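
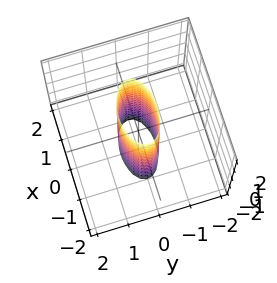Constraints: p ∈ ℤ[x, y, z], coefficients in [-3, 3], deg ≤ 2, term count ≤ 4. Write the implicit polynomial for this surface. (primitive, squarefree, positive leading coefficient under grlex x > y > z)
First, deg p = 2. Constant cross-section along one axis; a quadric.
Next, symmetries: it's symmetric under z → −z, forcing even powers of z; it's symmetric under x → −x, forcing even powers of x; it's symmetric under y → −y, forcing even powers of y.
Next, observable constraints: no z-intercept at any integer in the box; among the integer gridlines, it crosses the x-axis at x ∈ {-1, 1}.
Finally, solving for integer coefficients yields p as stated.

x^2 + 3*y^2 - 1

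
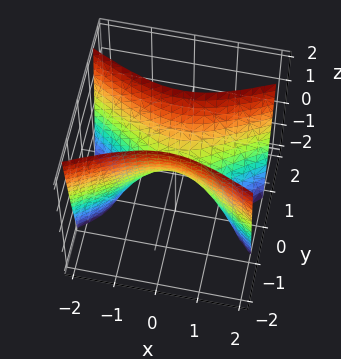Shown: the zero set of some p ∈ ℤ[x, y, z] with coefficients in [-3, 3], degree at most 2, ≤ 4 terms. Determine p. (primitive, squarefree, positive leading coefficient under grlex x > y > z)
(a) Degree: a saddle surface; a quadric, so deg p = 2.
(b) Symmetries: mirror symmetry y ↦ −y ⇒ only even powers of y; the x ↦ −x reflection is a symmetry, so x appears only in even powers.
(c) Observable constraints: it meets the y-axis at y = 0 (among the integer gridlines); it meets the z-axis at z = 0 (among the integer gridlines); it crosses the x-axis at the gridline x = 0.
(d) Fitting integer coefficients to these (and the overall shape) gives p.

x^2 - 3*y^2 + z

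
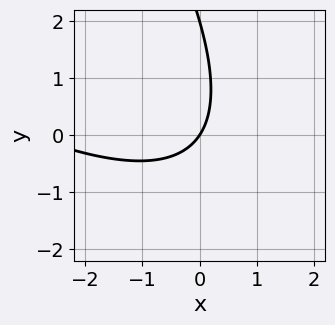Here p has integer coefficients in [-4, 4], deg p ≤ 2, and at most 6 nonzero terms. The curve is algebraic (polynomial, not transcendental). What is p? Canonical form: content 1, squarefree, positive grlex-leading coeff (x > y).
1. Degree: the shape is more complex than any degree-1 curve, so deg p = 2.
2. From the visible intercepts: among the integer gridlines, it crosses the y-axis at y ∈ {0, 2}; it crosses the x-axis at the gridline x = 0.
3. Together with the visible shape, these determine p as stated.

x^2 + 2*x*y + y^2 + 3*x - 2*y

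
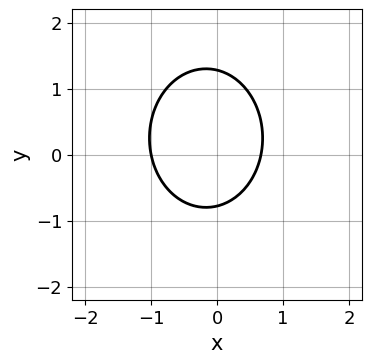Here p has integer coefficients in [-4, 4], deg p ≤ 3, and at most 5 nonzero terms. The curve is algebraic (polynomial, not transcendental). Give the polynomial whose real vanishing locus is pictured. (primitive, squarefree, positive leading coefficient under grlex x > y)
3*x^2 + 2*y^2 + x - y - 2

Degree: no degree-1 curve has this shape, so deg p = 2.
Reading off the gridlines: it meets the x-axis at x = -1 (among the integer gridlines).
Solving for integer coefficients yields p as stated.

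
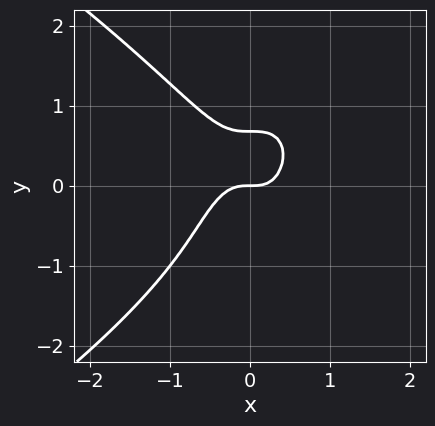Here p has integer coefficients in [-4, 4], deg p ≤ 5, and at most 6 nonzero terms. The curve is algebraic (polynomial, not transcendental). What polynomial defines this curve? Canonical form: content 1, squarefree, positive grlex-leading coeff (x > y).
y^4 + 3*x^3 + y^2 - y

The degree is 4 — a generic line meets the curve in up to 4 points.
Checking where it meets the axes: one x-axis crossing is at x = 0; it meets the y-axis at y = 0 (among the integer gridlines).
Putting this together gives p.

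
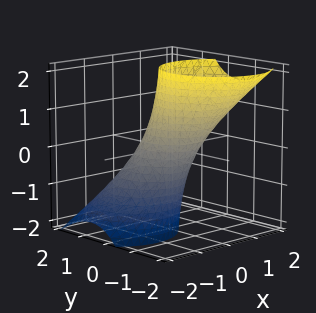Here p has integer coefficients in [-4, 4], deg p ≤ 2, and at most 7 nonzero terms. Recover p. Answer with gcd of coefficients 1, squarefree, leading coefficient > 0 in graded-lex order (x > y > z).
First, deg p = 2. The shape is more complex than any degree-1 surface.
Next, from the visible intercepts: no z-intercept at any integer in the box.
Finally, solving for integer coefficients yields p as stated.

3*x^2 - 3*x*z + 3*y^2 + 2*y*z - 2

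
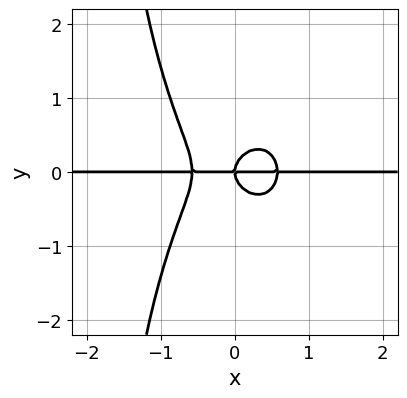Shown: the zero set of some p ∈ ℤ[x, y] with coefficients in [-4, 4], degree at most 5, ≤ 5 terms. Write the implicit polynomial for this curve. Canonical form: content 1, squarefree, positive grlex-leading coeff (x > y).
3*x^3*y + x*y^3 + 2*y^3 - x*y

First, degree: the shape is more complex than any degree-3 curve, so deg p = 4.
Next, observable constraints: every point of the x-axis in the box is on the curve; one y-axis crossing is at y = 0.
Finally, these observations pin down the coefficients.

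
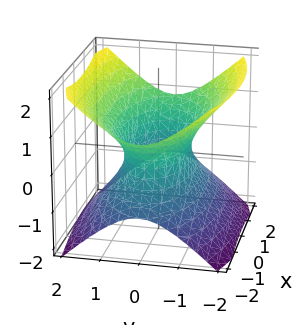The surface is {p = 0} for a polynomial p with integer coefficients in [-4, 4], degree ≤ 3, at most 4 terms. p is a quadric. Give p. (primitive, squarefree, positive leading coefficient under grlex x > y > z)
1. deg p = 2. One connected sheet with a waist; a quadric.
2. Symmetries: mirror symmetry y ↦ −y ⇒ only even powers of y; it's symmetric under z → −z, forcing even powers of z; mirror symmetry x ↦ −x ⇒ only even powers of x.
3. Checking where it meets the axes: the surface avoids every integer z-axis point in the box.
4. Fitting integer coefficients to these (and the overall shape) gives p.

x^2 + 3*y^2 - 3*z^2 - 2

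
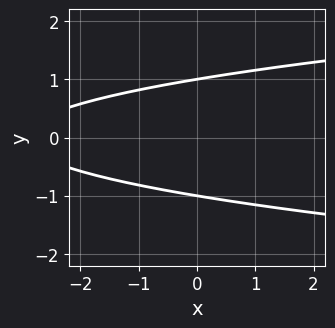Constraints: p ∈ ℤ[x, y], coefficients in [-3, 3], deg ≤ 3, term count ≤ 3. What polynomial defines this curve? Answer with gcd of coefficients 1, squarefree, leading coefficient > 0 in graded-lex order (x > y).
(a) deg p = 2. A generic line meets the curve in up to 2 points.
(b) Symmetries: the y ↦ −y reflection is a symmetry, so y appears only in even powers.
(c) Checking where it meets the axes: among the integer gridlines, it crosses the y-axis at y ∈ {-1, 1}; no x-intercept at any integer in the box.
(d) Solving for integer coefficients yields p as stated.

3*y^2 - x - 3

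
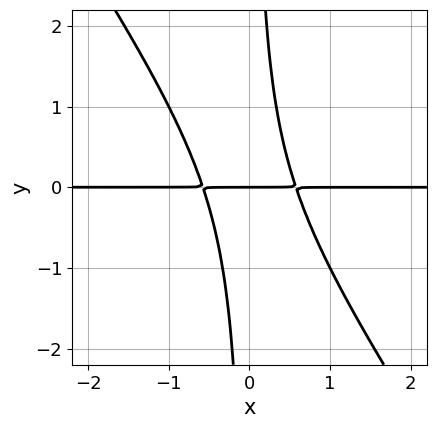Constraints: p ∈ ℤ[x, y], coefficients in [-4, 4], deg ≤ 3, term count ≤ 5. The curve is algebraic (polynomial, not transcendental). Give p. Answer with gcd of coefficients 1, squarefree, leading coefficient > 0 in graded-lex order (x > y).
3*x^2*y + 2*x*y^2 - y

First, the degree is 3 — no degree-2 curve has this shape.
Next, against the integer gridlines: it meets the y-axis at y = 0 (among the integer gridlines); the visible x-axis segment lies entirely on the curve.
Finally, the integer polynomial consistent with all of this is the stated p.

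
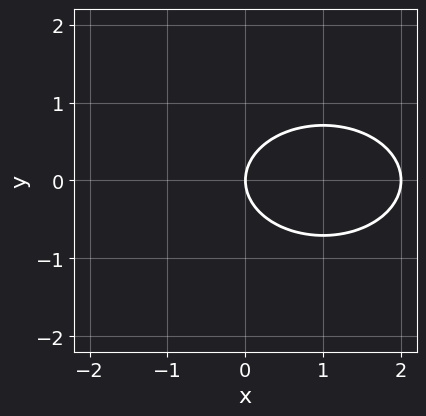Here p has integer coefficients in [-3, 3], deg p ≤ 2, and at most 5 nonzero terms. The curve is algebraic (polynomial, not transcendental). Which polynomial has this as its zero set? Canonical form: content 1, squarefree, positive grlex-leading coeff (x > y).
x^2 + 2*y^2 - 2*x

1. Degree: the shape is more complex than any degree-1 curve, so deg p = 2.
2. Symmetries: it's symmetric under y → −y, forcing even powers of y.
3. From the axis intercepts and sections: it meets the y-axis at y = 0 (among the integer gridlines); the x-axis gridline crossings are at x ∈ {0, 2}.
4. Fitting integer coefficients to these (and the overall shape) gives p.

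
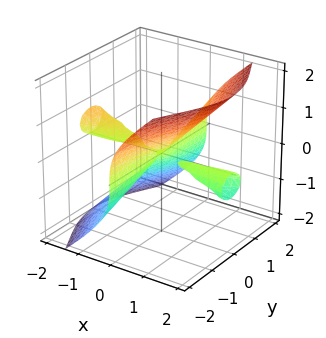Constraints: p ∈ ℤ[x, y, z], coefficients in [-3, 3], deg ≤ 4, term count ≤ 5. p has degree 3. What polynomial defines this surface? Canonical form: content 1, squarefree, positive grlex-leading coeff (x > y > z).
x^2*z + 2*x*y^2 + 2*x*z^2 - 3*z^3

First, the picture has 2 separate pieces. They look like related sheets of one shape, so recover p as a whole.
Then, deg p = 3. No degree-2 surface has this shape.
Next, reading off the gridlines: it meets the z-axis at z = 0 (among the integer gridlines); every point of the x-axis in the box is on the surface; every point of the y-axis in the box is on the surface.
Finally, matching integer coefficients to the picture gives p.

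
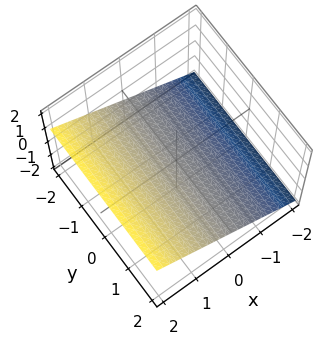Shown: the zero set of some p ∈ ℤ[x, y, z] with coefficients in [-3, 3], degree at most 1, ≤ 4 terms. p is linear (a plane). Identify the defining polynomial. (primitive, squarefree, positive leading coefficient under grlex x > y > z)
(a) The degree is 1 — the surface is flat (a plane).
(b) Checking where it meets the axes: it misses every integer gridline on the y-axis; it meets the x-axis at x = 1 (among the integer gridlines).
(c) The integer polynomial consistent with all of this is the stated p.

2*x - 3*z - 2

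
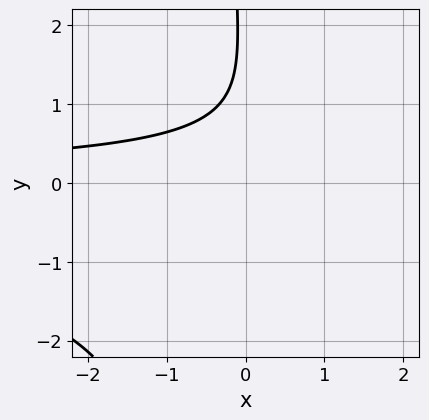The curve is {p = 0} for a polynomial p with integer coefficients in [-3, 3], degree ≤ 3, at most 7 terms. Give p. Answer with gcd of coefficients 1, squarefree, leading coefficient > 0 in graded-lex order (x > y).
First, deg p = 3. A generic line meets the curve in up to 3 points.
Then, checking where it meets the axes: no y-intercept at any integer in the box; no x-intercept at any integer in the box.
Finally, the integer polynomial consistent with all of this is the stated p.

2*x*y^2 + x*y + y^2 - 3*y + 3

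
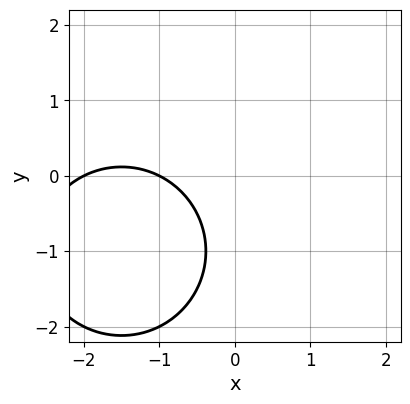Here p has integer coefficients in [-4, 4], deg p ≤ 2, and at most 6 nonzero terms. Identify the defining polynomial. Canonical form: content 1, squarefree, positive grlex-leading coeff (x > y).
x^2 + y^2 + 3*x + 2*y + 2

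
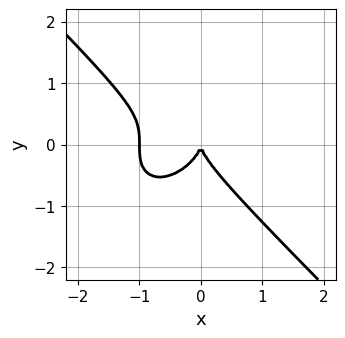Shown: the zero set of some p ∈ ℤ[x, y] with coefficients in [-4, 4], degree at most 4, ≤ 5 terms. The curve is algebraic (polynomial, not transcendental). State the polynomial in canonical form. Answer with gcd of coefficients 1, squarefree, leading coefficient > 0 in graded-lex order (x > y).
x^3 + y^3 + x^2

1. Degree: the shape is more complex than any degree-2 curve, so deg p = 3.
2. Against the integer gridlines: among the integer gridlines, it crosses the x-axis at x ∈ {-1, 0}; it meets the y-axis at y = 0 (among the integer gridlines).
3. These observations pin down the coefficients.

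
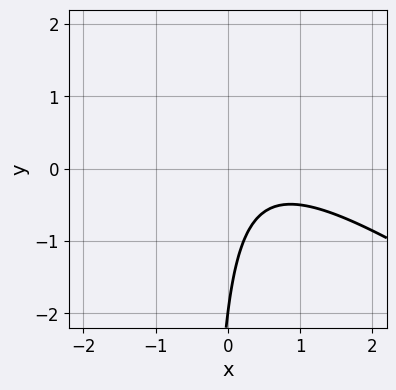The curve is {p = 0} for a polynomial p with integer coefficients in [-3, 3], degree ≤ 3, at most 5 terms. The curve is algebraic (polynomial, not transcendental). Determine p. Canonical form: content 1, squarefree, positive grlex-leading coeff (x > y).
2*x^2 + 3*x*y - 2*x + y + 2

First, deg p = 2. No degree-1 curve has this shape.
Then, against the integer gridlines: one y-axis crossing is at y = -2; it misses every integer gridline on the x-axis.
Finally, the integer polynomial consistent with all of this is the stated p.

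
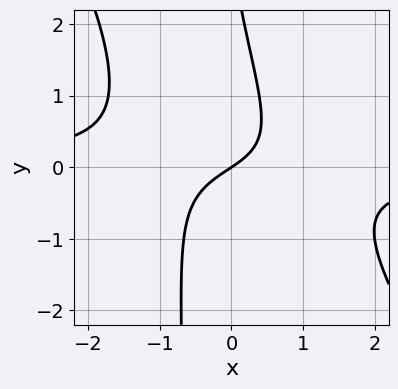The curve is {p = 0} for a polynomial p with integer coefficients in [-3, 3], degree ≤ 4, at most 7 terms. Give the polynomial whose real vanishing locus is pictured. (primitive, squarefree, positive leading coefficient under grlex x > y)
1. The degree is 3 — a generic line meets the curve in up to 3 points.
2. From the visible intercepts: it meets the y-axis at y = 0 (among the integer gridlines); one x-axis crossing is at x = 0.
3. Matching integer coefficients to the picture gives p.

3*x^2*y + 2*x*y^2 + y^2 + 2*x - 3*y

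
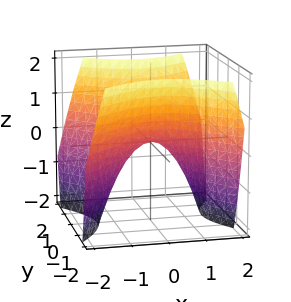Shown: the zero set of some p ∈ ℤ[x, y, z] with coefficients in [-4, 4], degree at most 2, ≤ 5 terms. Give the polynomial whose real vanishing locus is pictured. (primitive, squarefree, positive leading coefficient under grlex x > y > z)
x^2 - y^2 + z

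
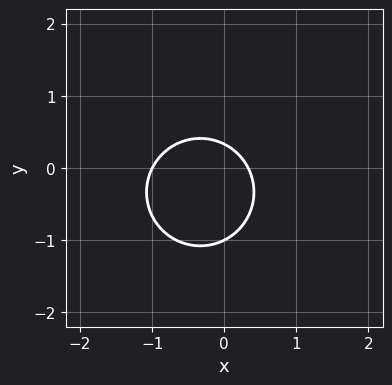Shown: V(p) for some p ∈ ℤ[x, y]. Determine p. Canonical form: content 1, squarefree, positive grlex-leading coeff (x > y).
3*x^2 + 3*y^2 + 2*x + 2*y - 1

(a) deg p = 2.
(b) Against the integer gridlines: it meets the x-axis at x = -1 (among the integer gridlines); it crosses the y-axis at the gridline y = -1.
(c) Solving for integer coefficients yields p as stated.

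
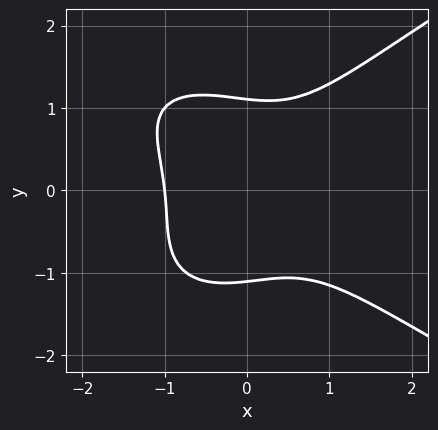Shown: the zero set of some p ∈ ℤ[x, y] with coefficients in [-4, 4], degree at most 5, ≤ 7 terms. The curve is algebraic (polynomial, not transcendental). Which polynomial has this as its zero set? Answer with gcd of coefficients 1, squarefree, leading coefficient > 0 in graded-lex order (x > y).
2*y^4 - 3*x^3 - x^2*y + x*y^2 - 3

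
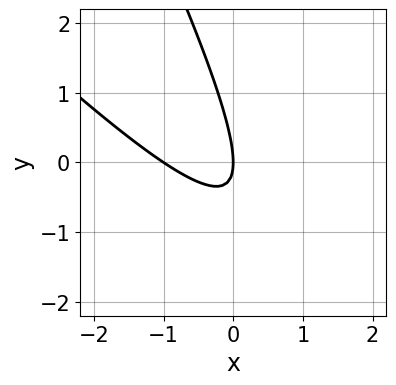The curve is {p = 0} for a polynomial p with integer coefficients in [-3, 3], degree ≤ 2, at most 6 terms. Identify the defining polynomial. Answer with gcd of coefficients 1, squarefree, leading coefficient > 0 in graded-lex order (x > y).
2*x^2 + 3*x*y + y^2 + 2*x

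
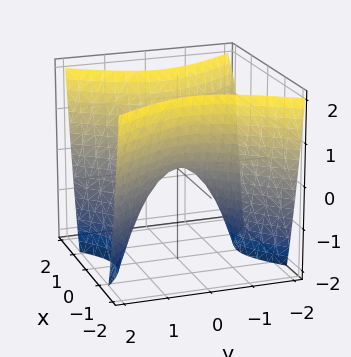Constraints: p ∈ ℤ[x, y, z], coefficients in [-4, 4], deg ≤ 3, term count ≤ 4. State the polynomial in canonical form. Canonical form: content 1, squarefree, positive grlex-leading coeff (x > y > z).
1. deg p = 2.
2. Symmetries: mirror symmetry y ↦ −y ⇒ only even powers of y; mirror symmetry x ↦ −x ⇒ only even powers of x.
3. Observable constraints: it meets the z-axis at z = 0 (among the integer gridlines); it meets the y-axis at y = 0 (among the integer gridlines); it meets the x-axis at x = 0 (among the integer gridlines).
4. The integer polynomial consistent with all of this is the stated p.

3*x^2 - 2*y^2 - 2*z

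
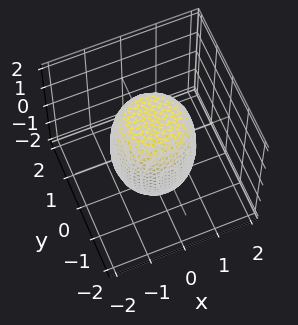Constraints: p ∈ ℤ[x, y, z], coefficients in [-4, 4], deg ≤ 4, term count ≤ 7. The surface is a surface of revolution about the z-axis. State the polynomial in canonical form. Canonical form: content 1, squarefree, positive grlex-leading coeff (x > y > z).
2*x^4 + 4*x^2*y^2 + 2*y^4 - x^2 - y^2 + z^2 - 2

(a) Degree: no degree-3 surface has this shape, so deg p = 4.
(b) Symmetries: rotational symmetry about the z-axis ⇒ p depends on x, y only through x² + y².
(c) From the axis intercepts and sections: a circular section at z = 0 has radius between 1 and 2.
(d) Fitting integer coefficients to these (and the overall shape) gives p.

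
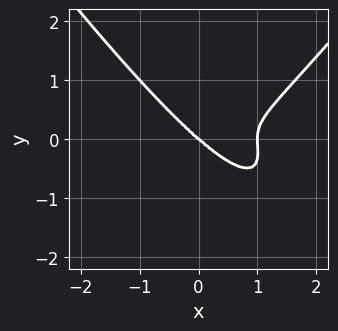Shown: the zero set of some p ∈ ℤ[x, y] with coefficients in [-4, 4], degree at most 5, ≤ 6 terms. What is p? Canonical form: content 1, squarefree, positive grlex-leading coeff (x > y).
First, deg p = 4. The shape is more complex than any degree-3 curve.
Then, reading off the gridlines: the x-axis gridline crossings are at x ∈ {0, 1}; one y-axis crossing is at y = 0.
Finally, matching integer coefficients to the picture gives p.

2*x^4 - x^2*y^2 - 2*x^3 - 3*y^3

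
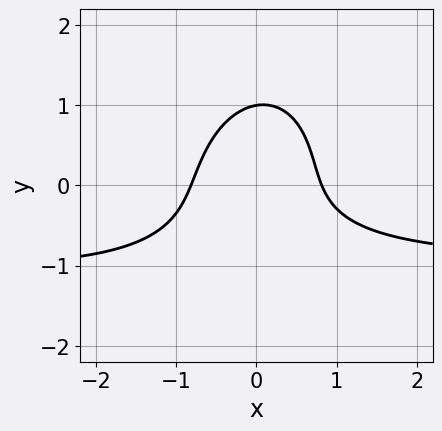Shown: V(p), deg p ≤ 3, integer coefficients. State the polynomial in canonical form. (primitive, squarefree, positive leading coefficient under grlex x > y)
First, deg p = 3.
Next, from the visible intercepts: it crosses the y-axis at the gridline y = 1.
Finally, putting this together gives p.

3*x^2*y - x*y^2 + 2*y^3 + 3*x^2 - 2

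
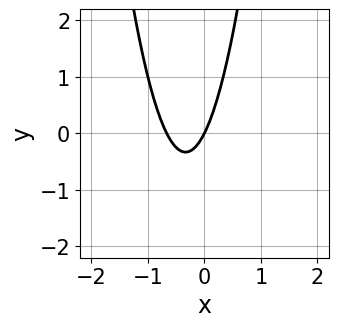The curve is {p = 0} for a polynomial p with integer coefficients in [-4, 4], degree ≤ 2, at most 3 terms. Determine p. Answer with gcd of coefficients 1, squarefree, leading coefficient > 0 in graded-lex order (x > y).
3*x^2 + 2*x - y

1. Degree: no degree-1 curve has this shape, so deg p = 2.
2. Against the integer gridlines: it crosses the y-axis at the gridline y = 0; one x-axis crossing is at x = 0.
3. The integer polynomial consistent with all of this is the stated p.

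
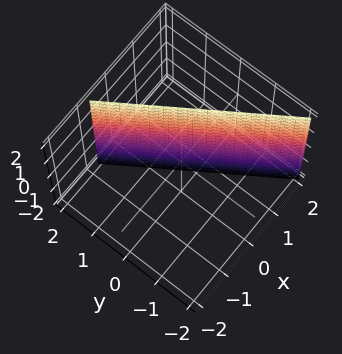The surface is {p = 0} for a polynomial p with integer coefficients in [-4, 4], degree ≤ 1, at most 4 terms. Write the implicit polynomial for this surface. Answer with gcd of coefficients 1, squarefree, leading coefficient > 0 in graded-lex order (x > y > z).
First, the degree is 1 — every cross-section is a straight line — this is a plane.
Next, from the axis intercepts and sections: one y-axis crossing is at y = 1; it misses every integer gridline on the z-axis.
Finally, assembling these constraints gives the stated polynomial.

3*x + 2*y - 2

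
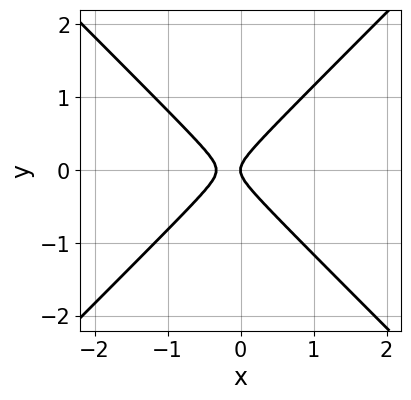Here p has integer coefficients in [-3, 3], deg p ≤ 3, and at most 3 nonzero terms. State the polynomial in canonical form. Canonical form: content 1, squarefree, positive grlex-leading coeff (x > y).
The degree is 2 — no degree-1 curve has this shape.
Symmetries: the y ↦ −y reflection is a symmetry, so y appears only in even powers.
From the visible intercepts: it crosses the y-axis at the gridline y = 0; it meets the x-axis at x = 0 (among the integer gridlines).
Together with the visible shape, these determine p as stated.

3*x^2 - 3*y^2 + x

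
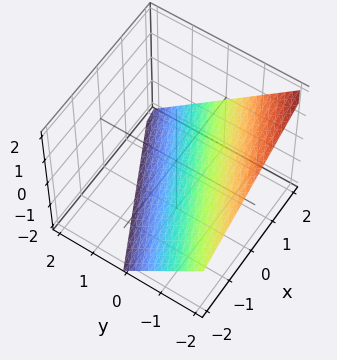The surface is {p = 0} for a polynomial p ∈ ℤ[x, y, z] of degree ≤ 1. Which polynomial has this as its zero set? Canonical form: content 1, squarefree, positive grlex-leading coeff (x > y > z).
(a) The degree is 1 — every cross-section is a straight line — this is a plane.
(b) Reading off the gridlines: one x-axis crossing is at x = 2; one y-axis crossing is at y = -1; it meets the z-axis at z = -1 (among the integer gridlines).
(c) Matching integer coefficients to the picture gives p.

x - 2*y - 2*z - 2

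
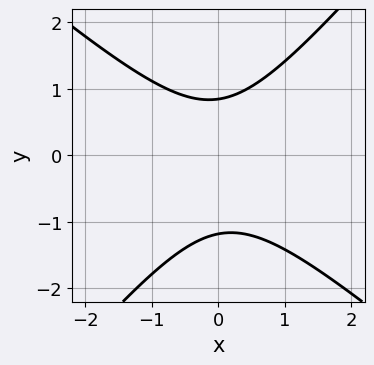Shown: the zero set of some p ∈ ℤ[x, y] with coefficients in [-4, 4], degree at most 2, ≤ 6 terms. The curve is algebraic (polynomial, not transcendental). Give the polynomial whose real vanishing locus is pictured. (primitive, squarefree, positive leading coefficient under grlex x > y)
3*x^2 + x*y - 3*y^2 - y + 3

First, deg p = 2. No degree-1 curve has this shape.
Then, from the visible intercepts: no x-intercept at any integer in the box.
Finally, the integer polynomial consistent with all of this is the stated p.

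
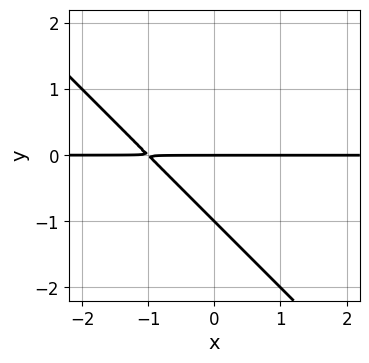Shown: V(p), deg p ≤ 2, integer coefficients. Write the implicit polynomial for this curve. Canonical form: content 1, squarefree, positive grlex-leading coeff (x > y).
x*y + y^2 + y

(a) The degree is 2 — the shape is more complex than any degree-1 curve.
(b) From the axis intercepts and sections: the y-axis gridline crossings are at y ∈ {-1, 0}; the visible x-axis segment lies entirely on the curve.
(c) Putting this together gives p.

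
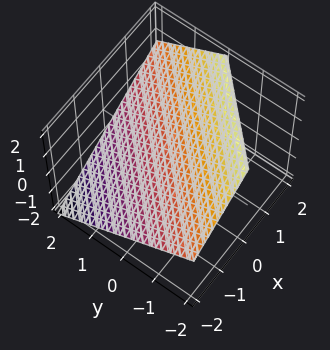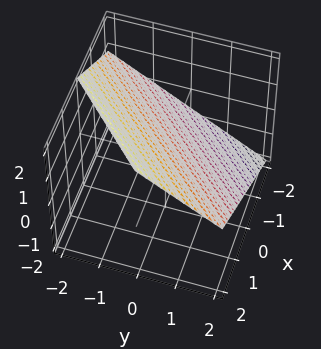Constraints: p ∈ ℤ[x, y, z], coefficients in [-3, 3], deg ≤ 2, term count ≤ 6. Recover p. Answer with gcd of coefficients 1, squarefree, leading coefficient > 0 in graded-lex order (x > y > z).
First, the degree is 1 — the surface is flat (a plane).
Next, checking where it meets the axes: it meets the y-axis at y = 1 (among the integer gridlines); it crosses the x-axis at the gridline x = -1.
Finally, the integer polynomial consistent with all of this is the stated p.

2*x - 2*y - 3*z + 2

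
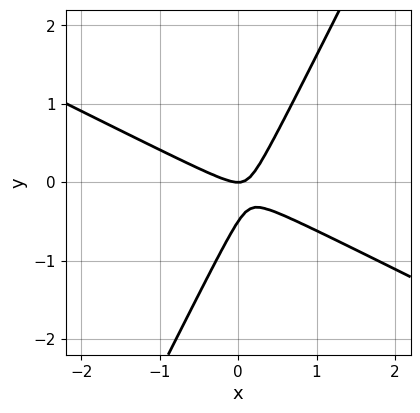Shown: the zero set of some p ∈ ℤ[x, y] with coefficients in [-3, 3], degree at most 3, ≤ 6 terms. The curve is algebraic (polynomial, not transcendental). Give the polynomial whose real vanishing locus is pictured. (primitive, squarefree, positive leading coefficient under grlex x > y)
2*x^2 + 3*x*y - 2*y^2 - y

The degree is 2 — the shape is more complex than any degree-1 curve.
From the axis intercepts and sections: it meets the x-axis at x = 0 (among the integer gridlines); one y-axis crossing is at y = 0.
Together with the visible shape, these determine p as stated.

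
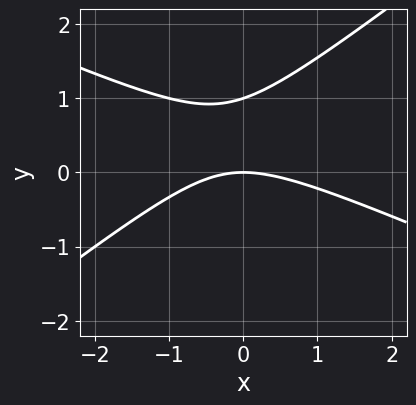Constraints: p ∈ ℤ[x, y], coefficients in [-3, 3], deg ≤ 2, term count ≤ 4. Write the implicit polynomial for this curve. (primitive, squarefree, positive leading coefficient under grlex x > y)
(a) deg p = 2.
(b) Against the integer gridlines: the y-axis gridline crossings are at y ∈ {0, 1}; one x-axis crossing is at x = 0.
(c) Solving for integer coefficients yields p as stated.

x^2 + x*y - 3*y^2 + 3*y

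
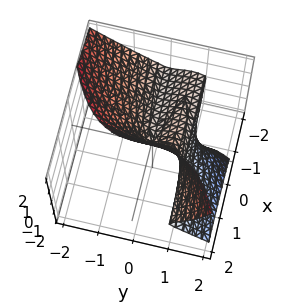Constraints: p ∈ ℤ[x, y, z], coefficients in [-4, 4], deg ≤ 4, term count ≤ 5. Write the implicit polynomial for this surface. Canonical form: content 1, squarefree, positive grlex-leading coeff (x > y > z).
3*x*z^2 - 2*y^3 - y^2*z - z^3 + 2*y^2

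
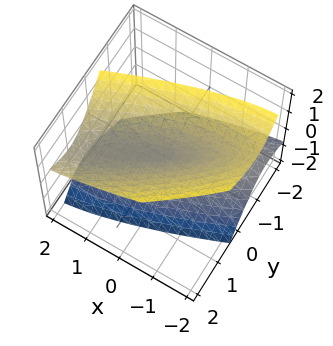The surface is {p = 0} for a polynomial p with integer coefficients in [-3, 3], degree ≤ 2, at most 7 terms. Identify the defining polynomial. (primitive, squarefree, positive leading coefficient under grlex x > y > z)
x^2 - 3*x*y + 3*y^2 - 2*y*z - 2*z^2

deg p = 2.
From the axis intercepts and sections: it crosses the x-axis at the gridline x = 0; it meets the z-axis at z = 0 (among the integer gridlines).
Together with the visible shape, these determine p as stated.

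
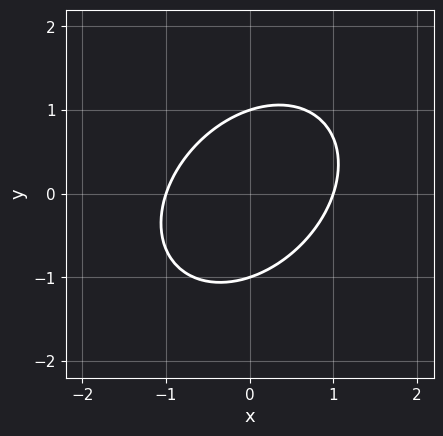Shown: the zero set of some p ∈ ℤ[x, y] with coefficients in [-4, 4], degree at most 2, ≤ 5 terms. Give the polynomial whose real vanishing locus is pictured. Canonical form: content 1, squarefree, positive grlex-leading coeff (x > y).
(a) Degree: no degree-1 curve has this shape, so deg p = 2.
(b) From the axis intercepts and sections: the x-axis gridline crossings are at x ∈ {-1, 1}; among the integer gridlines, it crosses the y-axis at y ∈ {-1, 1}.
(c) Putting this together gives p.

3*x^2 - 2*x*y + 3*y^2 - 3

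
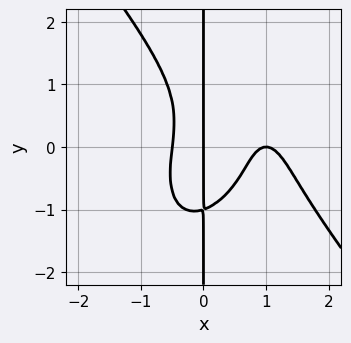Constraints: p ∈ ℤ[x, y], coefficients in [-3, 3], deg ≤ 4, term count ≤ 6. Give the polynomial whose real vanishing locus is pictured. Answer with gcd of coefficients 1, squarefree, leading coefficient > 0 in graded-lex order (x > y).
First, the degree is 4 — the shape is more complex than any degree-3 curve.
Then, against the integer gridlines: the x-axis gridline crossings are at x ∈ {0, 1}; every point of the y-axis in the box is on the curve.
Finally, solving for integer coefficients yields p as stated.

2*x^4 + x*y^3 - 3*x^3 + x^2*y + x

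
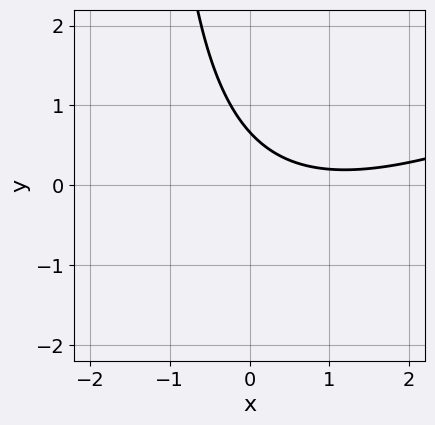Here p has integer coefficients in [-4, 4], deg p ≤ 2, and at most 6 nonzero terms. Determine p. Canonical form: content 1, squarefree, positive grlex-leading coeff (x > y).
x^2 - 2*x*y - 2*x - 3*y + 2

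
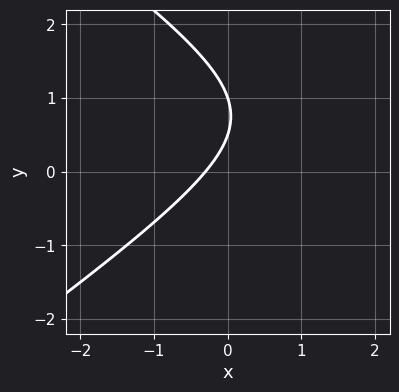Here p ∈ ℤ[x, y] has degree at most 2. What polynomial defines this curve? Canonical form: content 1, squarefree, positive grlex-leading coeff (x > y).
The degree is 2 — the shape is more complex than any degree-1 curve.
Observable constraints: it meets the y-axis at y = 1 (among the integer gridlines).
Together with the visible shape, these determine p as stated.

x^2 - 2*y^2 - 3*x + 3*y - 1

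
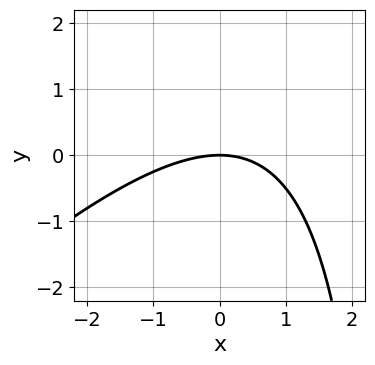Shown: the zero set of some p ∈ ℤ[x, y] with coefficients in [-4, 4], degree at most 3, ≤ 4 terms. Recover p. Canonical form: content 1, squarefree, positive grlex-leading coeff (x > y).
x^2 - x*y + 3*y

First, the degree is 2 — no degree-1 curve has this shape.
Next, from the axis intercepts and sections: it crosses the y-axis at the gridline y = 0; one x-axis crossing is at x = 0.
Finally, fitting integer coefficients to these (and the overall shape) gives p.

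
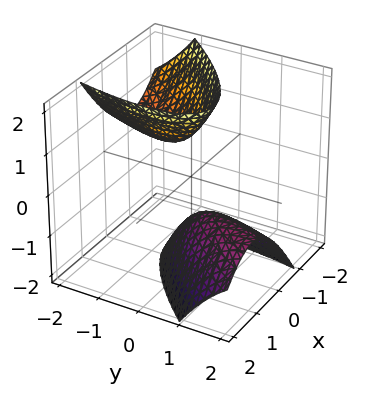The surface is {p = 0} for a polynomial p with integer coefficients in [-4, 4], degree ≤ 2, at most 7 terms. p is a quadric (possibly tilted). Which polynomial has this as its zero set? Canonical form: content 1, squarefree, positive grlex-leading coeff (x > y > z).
3*x^2 - 3*x*y + y^2 + 2*y*z - z^2 + 1

First, the picture has 2 separate pieces. Treating them together as one polynomial.
Then, degree: the shape is more complex than any degree-1 surface, so deg p = 2.
Next, reading off the gridlines: the z-axis gridline crossings are at z ∈ {-1, 1}; it misses every integer gridline on the y-axis.
Finally, these observations pin down the coefficients.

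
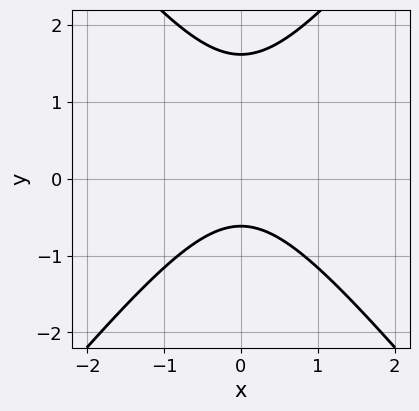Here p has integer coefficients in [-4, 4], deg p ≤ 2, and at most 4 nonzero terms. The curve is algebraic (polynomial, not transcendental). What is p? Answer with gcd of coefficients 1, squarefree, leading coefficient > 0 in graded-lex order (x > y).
3*x^2 - 2*y^2 + 2*y + 2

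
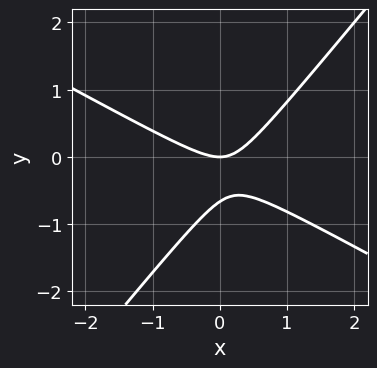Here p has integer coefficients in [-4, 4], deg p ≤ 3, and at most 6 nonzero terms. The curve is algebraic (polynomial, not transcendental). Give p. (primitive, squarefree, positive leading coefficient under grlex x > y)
2*x^2 + 2*x*y - 3*y^2 - 2*y

(a) Degree: the shape is more complex than any degree-1 curve, so deg p = 2.
(b) Against the integer gridlines: one y-axis crossing is at y = 0; it meets the x-axis at x = 0 (among the integer gridlines).
(c) These observations pin down the coefficients.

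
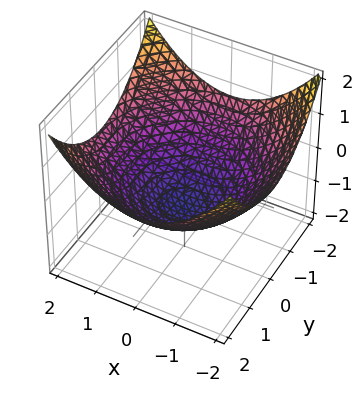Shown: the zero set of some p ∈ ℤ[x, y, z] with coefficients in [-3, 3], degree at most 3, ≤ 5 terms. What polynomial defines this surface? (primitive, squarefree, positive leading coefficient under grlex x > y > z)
(a) The degree is 2 — a generic line meets the surface in up to 2 points.
(b) Symmetries: every cross-section ⟂ z is a circle, so x, y appear only via x² + y².
(c) Checking where it meets the axes: it meets the z-axis at z = -1 (among the integer gridlines); a circular section at z = 0 has radius between 1 and 2.
(d) Together with the visible shape, these determine p as stated.

x^2 + y^2 - 3*z - 3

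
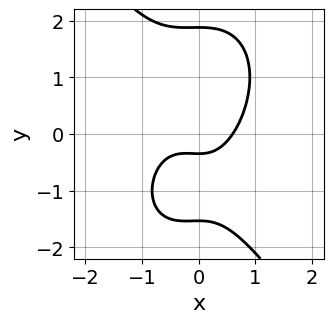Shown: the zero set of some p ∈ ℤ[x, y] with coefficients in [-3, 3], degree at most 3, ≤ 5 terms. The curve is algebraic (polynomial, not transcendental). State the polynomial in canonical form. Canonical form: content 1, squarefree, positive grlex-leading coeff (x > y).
The degree is 3 — the shape is more complex than any degree-2 curve.
Solving for integer coefficients yields p as stated.

3*x^3 + y^3 + x^2 - 3*y - 1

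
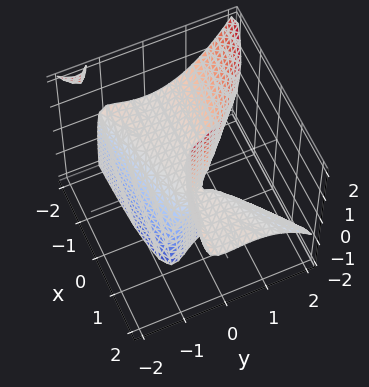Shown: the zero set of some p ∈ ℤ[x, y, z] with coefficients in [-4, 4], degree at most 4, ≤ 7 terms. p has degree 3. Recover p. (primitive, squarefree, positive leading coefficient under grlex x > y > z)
x*y^2 - 2*x*y*z - 2*y^3 - 2*x*z + z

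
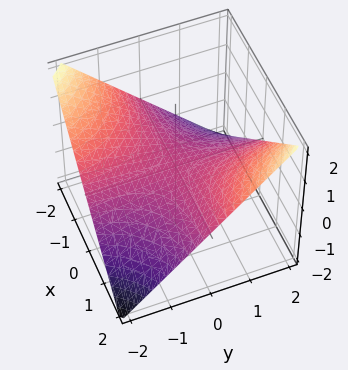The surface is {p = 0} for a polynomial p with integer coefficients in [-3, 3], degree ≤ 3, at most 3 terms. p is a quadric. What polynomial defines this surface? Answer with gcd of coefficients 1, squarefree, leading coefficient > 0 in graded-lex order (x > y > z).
x*y - 2*z

(a) The degree is 2 — a hyperbolic paraboloid; a quadric.
(b) From the visible intercepts: the visible y-axis segment lies entirely on the surface; one z-axis crossing is at z = 0; the visible x-axis segment lies entirely on the surface.
(c) Fitting integer coefficients to these (and the overall shape) gives p.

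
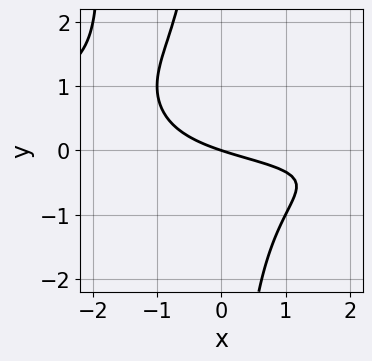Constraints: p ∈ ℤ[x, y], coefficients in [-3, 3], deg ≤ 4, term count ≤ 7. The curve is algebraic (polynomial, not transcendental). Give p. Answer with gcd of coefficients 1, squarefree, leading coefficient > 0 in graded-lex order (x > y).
1. Degree: the shape is more complex than any degree-3 curve, so deg p = 4.
2. Observable constraints: one y-axis crossing is at y = 0; one x-axis crossing is at x = 0.
3. Putting this together gives p.

x^2*y^2 + 2*x*y^2 + x*y + x + 3*y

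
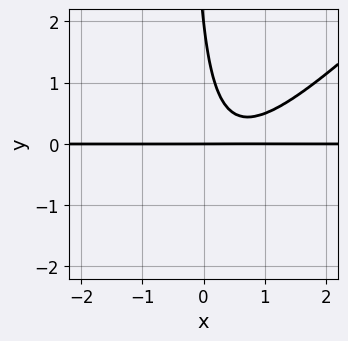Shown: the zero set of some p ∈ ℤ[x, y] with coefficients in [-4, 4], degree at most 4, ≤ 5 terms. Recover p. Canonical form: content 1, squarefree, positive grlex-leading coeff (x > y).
3*x^2*y - 3*x*y^2 - 3*x*y - y^2 + 2*y

Degree: no degree-2 curve has this shape, so deg p = 3.
Observable constraints: every point of the x-axis in the box is on the curve; among the integer gridlines, it crosses the y-axis at y ∈ {0, 2}.
Together with the visible shape, these determine p as stated.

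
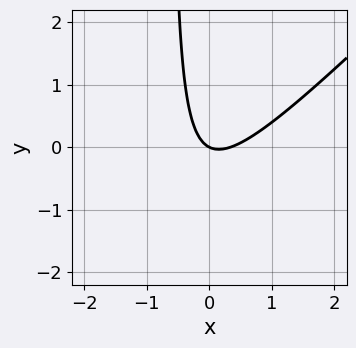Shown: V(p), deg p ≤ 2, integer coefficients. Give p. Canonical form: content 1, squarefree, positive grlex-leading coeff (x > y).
The degree is 2 — a generic line meets the curve in up to 2 points.
Against the integer gridlines: it meets the x-axis at x = 0 (among the integer gridlines); one y-axis crossing is at y = 0.
Fitting integer coefficients to these (and the overall shape) gives p.

3*x^2 - 3*x*y - x - 2*y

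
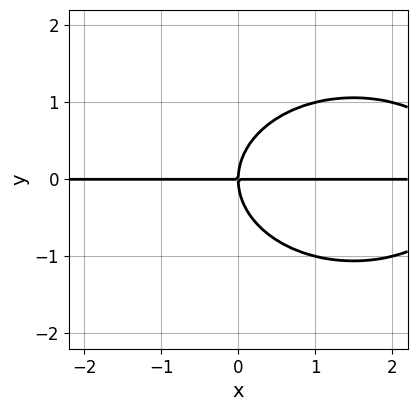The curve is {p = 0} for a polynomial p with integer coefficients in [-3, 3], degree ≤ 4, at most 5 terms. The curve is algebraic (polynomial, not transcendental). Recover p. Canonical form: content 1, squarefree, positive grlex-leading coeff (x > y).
x^2*y + 2*y^3 - 3*x*y

The degree is 3 — a generic line meets the curve in up to 3 points.
From the axis intercepts and sections: it crosses the y-axis at the gridline y = 0; the visible x-axis segment lies entirely on the curve.
These observations pin down the coefficients.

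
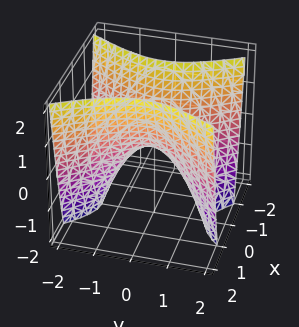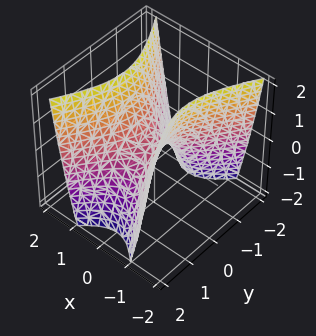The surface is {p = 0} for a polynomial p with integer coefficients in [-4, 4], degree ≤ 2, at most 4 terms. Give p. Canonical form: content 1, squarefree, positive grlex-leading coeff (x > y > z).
2*x^2 - y^2 - z

1. The degree is 2 — a hyperbolic paraboloid; a quadric.
2. Symmetries: the y ↦ −y reflection is a symmetry, so y appears only in even powers; it's symmetric under x → −x, forcing even powers of x.
3. From the visible intercepts: it crosses the y-axis at the gridline y = 0; one z-axis crossing is at z = 0; it meets the x-axis at x = 0 (among the integer gridlines).
4. These observations pin down the coefficients.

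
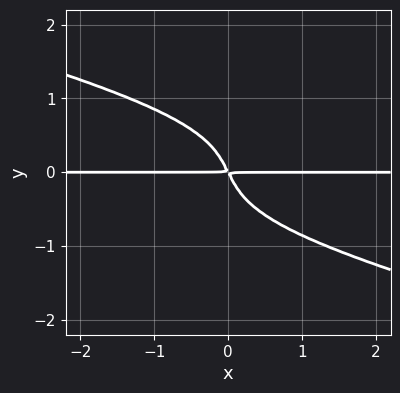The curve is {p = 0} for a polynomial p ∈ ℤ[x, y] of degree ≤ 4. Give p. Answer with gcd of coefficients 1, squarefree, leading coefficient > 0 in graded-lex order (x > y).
The degree is 4 — a generic line meets the curve in up to 4 points.
Reading off the gridlines: every point of the x-axis in the box is on the curve.
Fitting integer coefficients to these (and the overall shape) gives p.

x*y^3 + 3*y^4 + 2*x*y + y^2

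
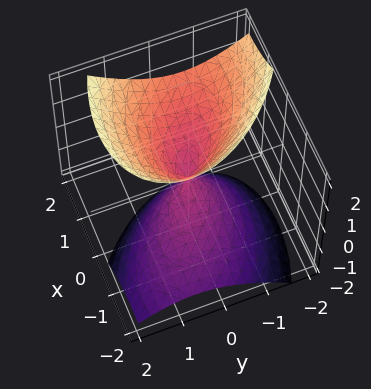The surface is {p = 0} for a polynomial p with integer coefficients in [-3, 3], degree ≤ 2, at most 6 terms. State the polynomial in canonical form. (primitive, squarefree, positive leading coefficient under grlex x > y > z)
The picture has 2 separate pieces. Treating them together as one polynomial.
deg p = 2. A generic line meets the surface in up to 2 points.
Checking where it meets the axes: one y-axis crossing is at y = 0; it meets the x-axis at x = 0 (among the integer gridlines); one z-axis crossing is at z = 0.
Solving for integer coefficients yields p as stated.

2*x^2 + 2*x*y - 3*x*z + 3*y^2 - 2*z^2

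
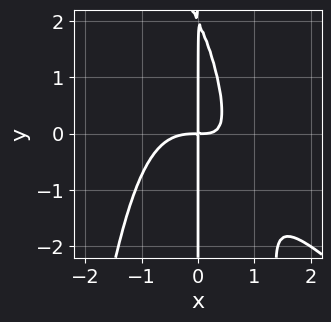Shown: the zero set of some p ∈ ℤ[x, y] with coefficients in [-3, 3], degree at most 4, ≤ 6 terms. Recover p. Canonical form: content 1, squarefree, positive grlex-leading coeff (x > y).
2*x^4 + 2*x^3*y + 2*x^2*y + x*y^2 - 2*x*y

deg p = 4. The shape is more complex than any degree-3 curve.
Checking where it meets the axes: every point of the y-axis in the box is on the curve.
These observations pin down the coefficients.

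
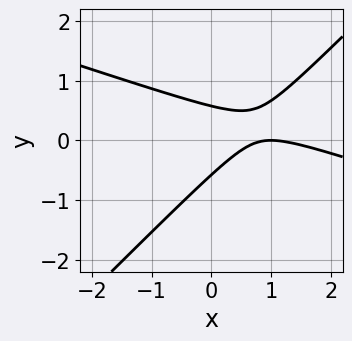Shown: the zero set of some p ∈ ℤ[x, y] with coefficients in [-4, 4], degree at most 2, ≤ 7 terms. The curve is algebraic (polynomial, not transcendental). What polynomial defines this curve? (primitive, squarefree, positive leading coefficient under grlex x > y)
x^2 + 2*x*y - 3*y^2 - 2*x + 1

(a) Degree: the shape is more complex than any degree-1 curve, so deg p = 2.
(b) From the visible intercepts: one x-axis crossing is at x = 1.
(c) Assembling these constraints gives the stated polynomial.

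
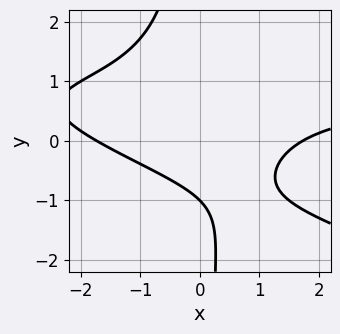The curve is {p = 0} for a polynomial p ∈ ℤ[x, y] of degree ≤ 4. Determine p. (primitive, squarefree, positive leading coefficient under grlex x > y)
x^2*y + 3*x*y^2 - x^2 + 3*y + 3

Degree: a generic line meets the curve in up to 3 points, so deg p = 3.
From the visible intercepts: it meets the y-axis at y = -1 (among the integer gridlines).
Together with the visible shape, these determine p as stated.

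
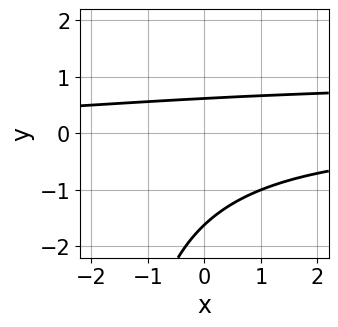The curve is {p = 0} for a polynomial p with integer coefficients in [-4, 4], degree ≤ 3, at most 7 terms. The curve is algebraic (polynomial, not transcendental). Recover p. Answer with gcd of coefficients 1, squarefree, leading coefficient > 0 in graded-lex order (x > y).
1. The degree is 3 — a generic line meets the curve in up to 3 points.
2. Reading off the gridlines: it misses every integer gridline on the x-axis.
3. Matching integer coefficients to the picture gives p.

x*y^2 - x*y + 2*y^2 + 2*y - 2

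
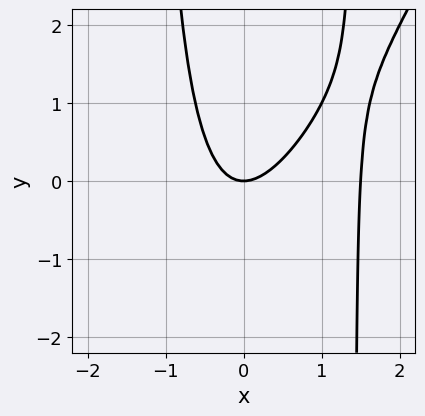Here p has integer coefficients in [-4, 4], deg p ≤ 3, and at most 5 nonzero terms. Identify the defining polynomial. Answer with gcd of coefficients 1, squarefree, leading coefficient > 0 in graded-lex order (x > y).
1. deg p = 3. A generic line meets the curve in up to 3 points.
2. Observable constraints: one x-axis crossing is at x = 0; one y-axis crossing is at y = 0.
3. Matching integer coefficients to the picture gives p.

2*x^3 - x^2*y - 3*x^2 + 2*y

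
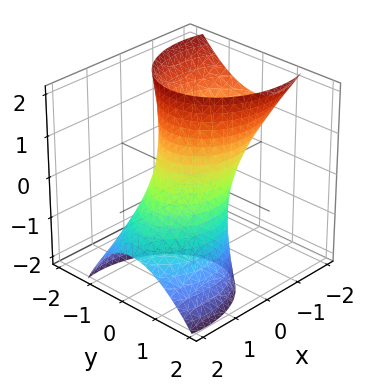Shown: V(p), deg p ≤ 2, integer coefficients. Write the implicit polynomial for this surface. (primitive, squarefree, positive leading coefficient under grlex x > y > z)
The degree is 2 — no degree-1 surface has this shape.
Reading off the gridlines: the surface avoids every integer z-axis point in the box; among the integer gridlines, it crosses the x-axis at x ∈ {-1, 1}.
These observations pin down the coefficients.

2*x^2 + 3*x*z + 3*y^2 + y*z - 2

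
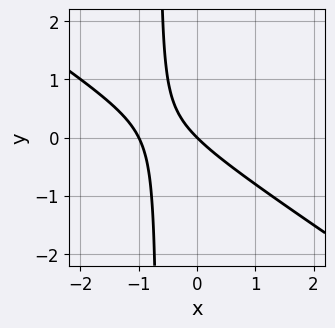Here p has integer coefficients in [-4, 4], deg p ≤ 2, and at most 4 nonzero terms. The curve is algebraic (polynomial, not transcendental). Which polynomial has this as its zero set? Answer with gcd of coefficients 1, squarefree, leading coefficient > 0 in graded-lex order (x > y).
2*x^2 + 3*x*y + 2*x + 2*y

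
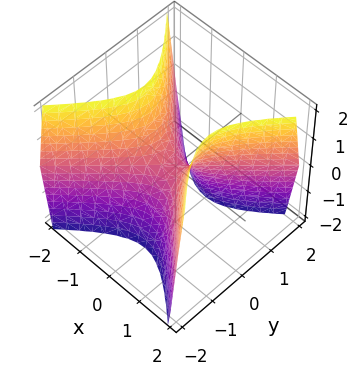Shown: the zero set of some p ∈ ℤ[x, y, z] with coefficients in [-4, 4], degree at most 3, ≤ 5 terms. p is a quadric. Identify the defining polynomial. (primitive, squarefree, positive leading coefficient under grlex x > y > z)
2*x^2 - 2*y^2 - z

First, deg p = 2. A hyperbolic paraboloid; a quadric.
Next, symmetries: mirror symmetry x ↦ −x ⇒ only even powers of x; it's symmetric under y → −y, forcing even powers of y.
Then, from the axis intercepts and sections: it meets the y-axis at y = 0 (among the integer gridlines); it crosses the x-axis at the gridline x = 0.
Finally, the integer polynomial consistent with all of this is the stated p.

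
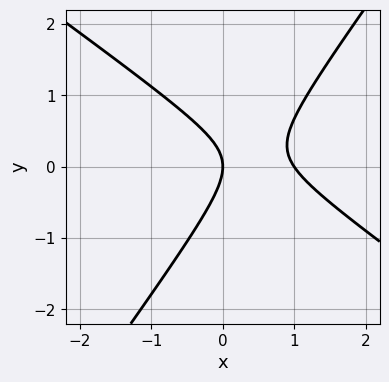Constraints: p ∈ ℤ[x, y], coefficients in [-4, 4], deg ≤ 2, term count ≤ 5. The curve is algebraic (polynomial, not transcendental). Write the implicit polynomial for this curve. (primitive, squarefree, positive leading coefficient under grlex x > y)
3*x^2 + 2*x*y - 3*y^2 - 3*x

Degree: the shape is more complex than any degree-1 curve, so deg p = 2.
From the axis intercepts and sections: it crosses the y-axis at the gridline y = 0; the x-axis gridline crossings are at x ∈ {0, 1}.
Matching integer coefficients to the picture gives p.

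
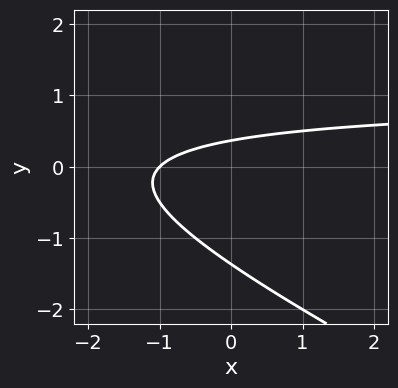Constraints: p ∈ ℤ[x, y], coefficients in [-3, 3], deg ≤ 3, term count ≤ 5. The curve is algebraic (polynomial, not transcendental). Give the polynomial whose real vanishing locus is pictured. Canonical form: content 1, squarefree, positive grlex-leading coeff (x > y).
x*y + 2*y^2 - x + 2*y - 1

deg p = 2.
Against the integer gridlines: one x-axis crossing is at x = -1.
Fitting integer coefficients to these (and the overall shape) gives p.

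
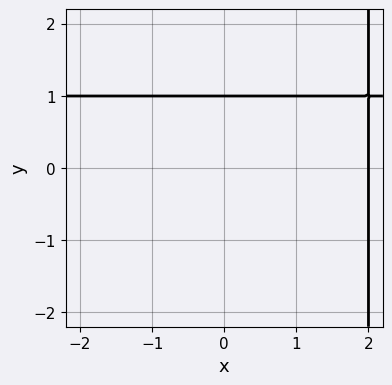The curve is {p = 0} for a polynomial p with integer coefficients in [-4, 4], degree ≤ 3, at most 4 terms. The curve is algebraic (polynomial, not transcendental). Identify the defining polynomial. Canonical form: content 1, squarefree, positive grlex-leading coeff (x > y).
x*y - x - 2*y + 2

Degree: the shape is more complex than any degree-1 curve, so deg p = 2.
Against the integer gridlines: it crosses the y-axis at the gridline y = 1; one x-axis crossing is at x = 2.
Fitting integer coefficients to these (and the overall shape) gives p.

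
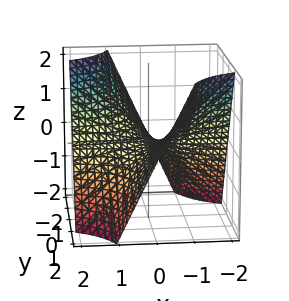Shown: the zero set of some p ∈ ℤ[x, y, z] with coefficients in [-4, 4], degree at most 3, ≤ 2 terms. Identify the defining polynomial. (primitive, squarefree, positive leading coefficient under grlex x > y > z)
x*y + z

deg p = 2. A hyperbolic paraboloid; a quadric.
Against the integer gridlines: every point of the y-axis in the box is on the surface; it crosses the z-axis at the gridline z = 0; the visible x-axis segment lies entirely on the surface.
The integer polynomial consistent with all of this is the stated p.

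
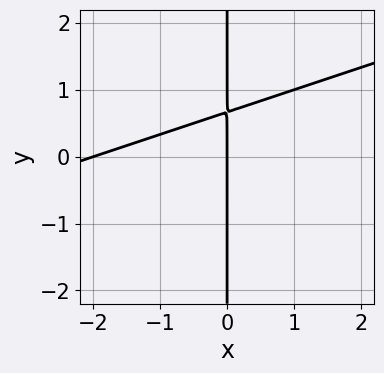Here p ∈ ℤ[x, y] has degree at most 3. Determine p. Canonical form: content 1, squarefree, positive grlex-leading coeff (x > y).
x^2 - 3*x*y + 2*x

First, degree: the shape is more complex than any degree-1 curve, so deg p = 2.
Next, against the integer gridlines: among the integer gridlines, it crosses the x-axis at x ∈ {-2, 0}; the visible y-axis segment lies entirely on the curve.
Finally, assembling these constraints gives the stated polynomial.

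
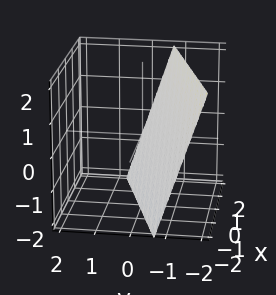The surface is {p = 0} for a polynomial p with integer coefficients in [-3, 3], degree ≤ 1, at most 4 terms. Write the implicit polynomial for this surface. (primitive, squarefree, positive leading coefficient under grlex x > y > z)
x - 3*y - z - 2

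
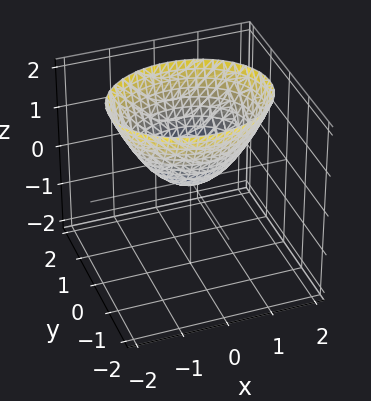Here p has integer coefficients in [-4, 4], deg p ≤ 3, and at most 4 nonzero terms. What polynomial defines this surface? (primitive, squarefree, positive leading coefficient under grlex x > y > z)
Degree: a paraboloid; a quadric, so deg p = 2.
Symmetries: it's symmetric under x → −x, forcing even powers of x; mirror symmetry y ↦ −y ⇒ only even powers of y.
From the visible intercepts: it crosses the y-axis at the gridline y = 0; one x-axis crossing is at x = 0.
Putting this together gives p.

2*x^2 + 3*y^2 - 3*z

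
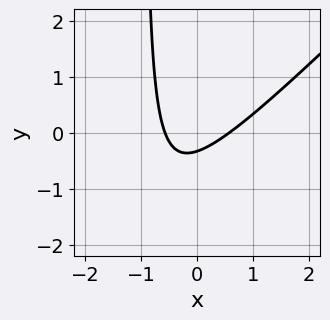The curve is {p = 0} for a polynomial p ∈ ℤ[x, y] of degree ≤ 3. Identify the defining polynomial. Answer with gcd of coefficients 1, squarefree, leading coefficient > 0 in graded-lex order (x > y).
3*x^2 - 3*x*y - 3*y - 1

The degree is 2 — a generic line meets the curve in up to 2 points.
The integer polynomial consistent with all of this is the stated p.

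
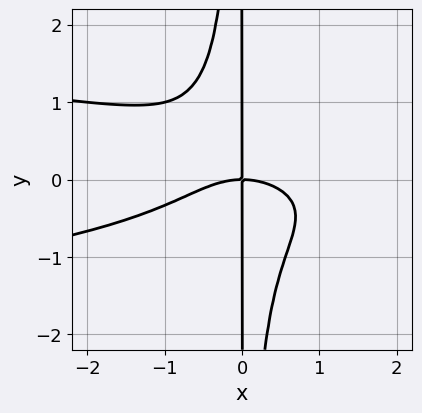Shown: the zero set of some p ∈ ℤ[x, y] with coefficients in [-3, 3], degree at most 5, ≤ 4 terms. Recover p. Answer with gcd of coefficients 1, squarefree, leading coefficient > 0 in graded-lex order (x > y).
3*x^2*y^2 + x^3 + 2*x*y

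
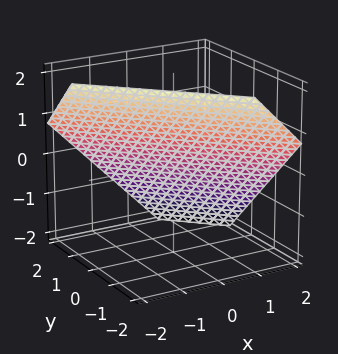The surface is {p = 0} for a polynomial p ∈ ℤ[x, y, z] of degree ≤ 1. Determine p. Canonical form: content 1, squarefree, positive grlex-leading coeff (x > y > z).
(a) deg p = 1.
(b) Putting this together gives p.

3*x + 3*y + 3*z - 2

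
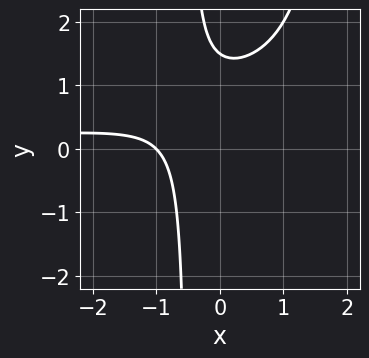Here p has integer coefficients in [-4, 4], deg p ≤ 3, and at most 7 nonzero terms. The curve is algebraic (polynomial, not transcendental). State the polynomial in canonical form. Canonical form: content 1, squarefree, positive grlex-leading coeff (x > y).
2*x^2*y - 3*x*y + 3*x - 2*y + 3

1. The degree is 3 — no degree-2 curve has this shape.
2. Observable constraints: it crosses the x-axis at the gridline x = -1.
3. Assembling these constraints gives the stated polynomial.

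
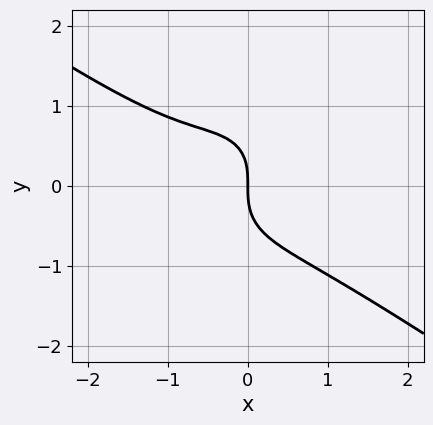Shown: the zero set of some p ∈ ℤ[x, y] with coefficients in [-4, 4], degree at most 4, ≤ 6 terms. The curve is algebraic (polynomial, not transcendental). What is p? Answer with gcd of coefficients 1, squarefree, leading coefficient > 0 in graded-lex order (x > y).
1. The degree is 3 — no degree-2 curve has this shape.
2. Against the integer gridlines: one x-axis crossing is at x = 0; one y-axis crossing is at y = 0.
3. Assembling these constraints gives the stated polynomial.

2*x^3 + 2*x^2*y + 2*y^3 + x^2 + 2*x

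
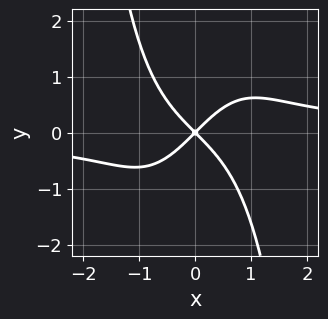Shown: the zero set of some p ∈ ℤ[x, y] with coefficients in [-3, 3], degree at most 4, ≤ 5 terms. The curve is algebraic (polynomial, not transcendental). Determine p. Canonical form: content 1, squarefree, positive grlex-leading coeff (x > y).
(a) Degree: the shape is more complex than any degree-3 curve, so deg p = 4.
(b) From the axis intercepts and sections: it crosses the y-axis at the gridline y = 0; it meets the x-axis at x = 0 (among the integer gridlines).
(c) Fitting integer coefficients to these (and the overall shape) gives p.

x^3*y - x^2 + y^2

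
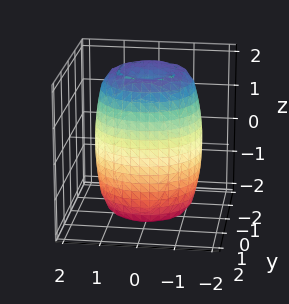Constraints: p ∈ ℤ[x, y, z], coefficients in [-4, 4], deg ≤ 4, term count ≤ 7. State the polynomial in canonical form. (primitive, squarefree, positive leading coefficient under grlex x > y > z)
2*x^4 + 4*x^2*y^2 + 2*y^4 - 3*x^2 - 3*y^2 + z^2 - 3

deg p = 4.
Symmetries: rotational symmetry about the z-axis ⇒ p depends on x, y only through x² + y².
From the axis intercepts and sections: a circular section at z = -1 has radius between 1 and 2.
The integer polynomial consistent with all of this is the stated p.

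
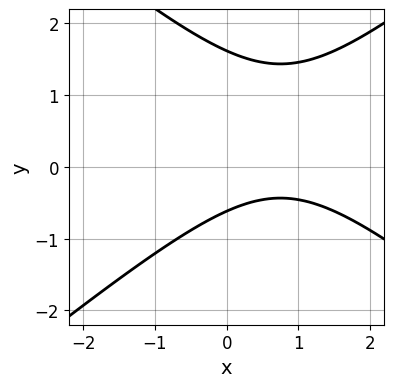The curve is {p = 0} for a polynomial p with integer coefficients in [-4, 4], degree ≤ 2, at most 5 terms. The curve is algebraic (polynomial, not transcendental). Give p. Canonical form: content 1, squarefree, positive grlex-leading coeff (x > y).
(a) Degree: a generic line meets the curve in up to 2 points, so deg p = 2.
(b) Against the integer gridlines: it misses every integer gridline on the x-axis.
(c) Putting this together gives p.

2*x^2 - 3*y^2 - 3*x + 3*y + 3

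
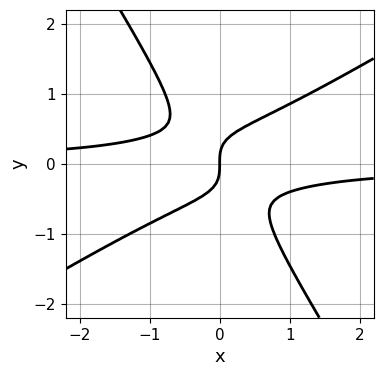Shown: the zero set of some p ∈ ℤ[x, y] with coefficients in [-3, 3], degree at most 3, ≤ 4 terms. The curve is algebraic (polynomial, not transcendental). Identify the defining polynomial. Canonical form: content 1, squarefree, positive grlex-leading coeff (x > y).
2*x^2*y - 2*x*y^2 - 2*y^3 + x

The degree is 3 — no degree-2 curve has this shape.
Checking where it meets the axes: it meets the x-axis at x = 0 (among the integer gridlines); one y-axis crossing is at y = 0.
Solving for integer coefficients yields p as stated.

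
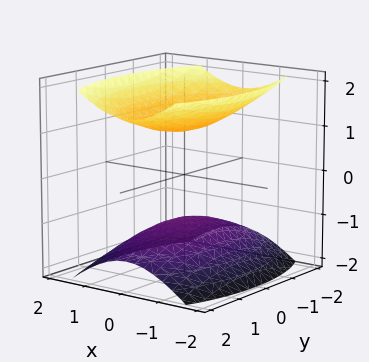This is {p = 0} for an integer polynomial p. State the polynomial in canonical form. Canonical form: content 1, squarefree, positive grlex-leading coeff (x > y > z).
First, there are 2 components. Treating them together as one polynomial.
Next, the degree is 2 — two separate bowl-shaped sheets opening away from each other; a quadric.
Then, symmetries: mirror symmetry z ↦ −z ⇒ only even powers of z; the x ↦ −x reflection is a symmetry, so x appears only in even powers; mirror symmetry y ↦ −y ⇒ only even powers of y.
Then, from the axis intercepts and sections: the surface avoids every integer x-axis point in the box; it misses every integer gridline on the y-axis; among the integer gridlines, it crosses the z-axis at z ∈ {-1, 1}.
Finally, assembling these constraints gives the stated polynomial.

3*x^2 + y^2 - 3*z^2 + 3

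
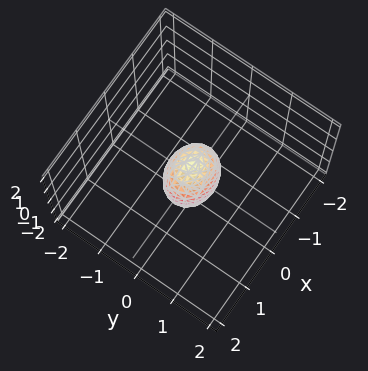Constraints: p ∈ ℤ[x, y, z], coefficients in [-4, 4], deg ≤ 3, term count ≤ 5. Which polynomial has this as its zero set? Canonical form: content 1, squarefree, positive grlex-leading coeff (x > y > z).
The degree is 2 — bounded and convex; a quadric.
Symmetries: mirror symmetry y ↦ −y ⇒ only even powers of y; mirror symmetry x ↦ −x ⇒ only even powers of x; the z ↦ −z reflection is a symmetry, so z appears only in even powers.
Reading off the gridlines: the z-axis gridline crossings are at z ∈ {-1, 1}.
Matching integer coefficients to the picture gives p.

2*x^2 + 3*y^2 + z^2 - 1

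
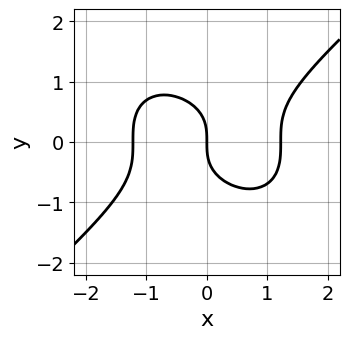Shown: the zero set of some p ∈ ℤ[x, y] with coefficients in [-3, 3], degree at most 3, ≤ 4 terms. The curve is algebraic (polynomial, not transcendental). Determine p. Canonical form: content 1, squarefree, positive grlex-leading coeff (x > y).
2*x^3 - 3*y^3 - 3*x

1. Degree: no degree-2 curve has this shape, so deg p = 3.
2. Reading off the gridlines: one y-axis crossing is at y = 0; it crosses the x-axis at the gridline x = 0.
3. The integer polynomial consistent with all of this is the stated p.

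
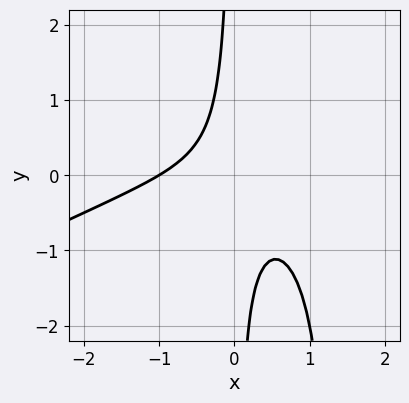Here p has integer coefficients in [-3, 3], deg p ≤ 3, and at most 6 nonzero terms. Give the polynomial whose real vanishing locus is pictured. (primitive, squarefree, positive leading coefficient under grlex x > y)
x^3 - 2*x^2*y + 3*x*y + 1

(a) The degree is 3 — no degree-2 curve has this shape.
(b) Observable constraints: it meets the x-axis at x = -1 (among the integer gridlines); it misses every integer gridline on the y-axis.
(c) Together with the visible shape, these determine p as stated.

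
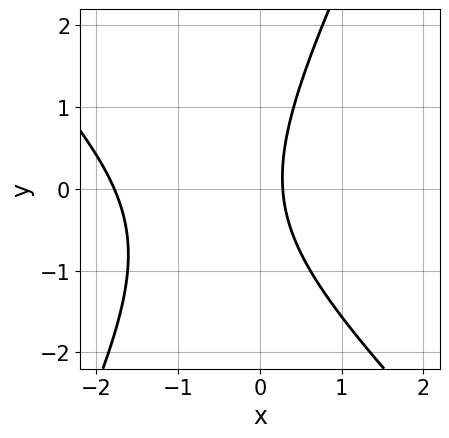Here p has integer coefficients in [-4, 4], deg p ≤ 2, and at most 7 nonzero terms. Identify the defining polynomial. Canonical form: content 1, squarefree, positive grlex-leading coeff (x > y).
2*x^2 + x*y - y^2 + 3*x - 1

deg p = 2.
Reading off the gridlines: no y-intercept at any integer in the box.
Fitting integer coefficients to these (and the overall shape) gives p.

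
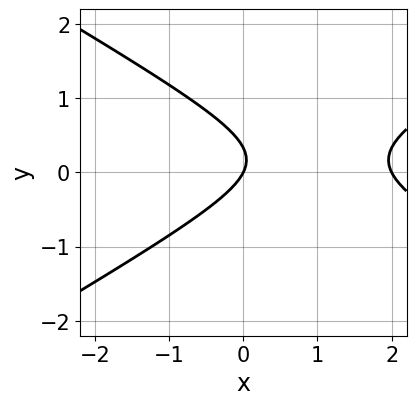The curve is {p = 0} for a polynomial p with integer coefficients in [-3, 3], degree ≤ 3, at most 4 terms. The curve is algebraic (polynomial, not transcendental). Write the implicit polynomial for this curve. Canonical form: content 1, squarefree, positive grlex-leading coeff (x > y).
x^2 - 3*y^2 - 2*x + y

1. The degree is 2 — a generic line meets the curve in up to 2 points.
2. Against the integer gridlines: among the integer gridlines, it crosses the x-axis at x ∈ {0, 2}; one y-axis crossing is at y = 0.
3. Putting this together gives p.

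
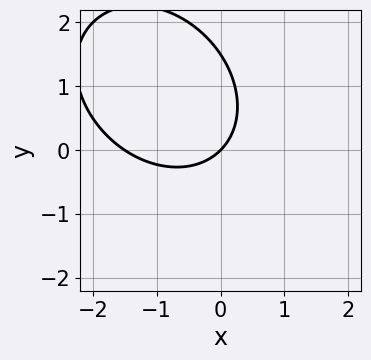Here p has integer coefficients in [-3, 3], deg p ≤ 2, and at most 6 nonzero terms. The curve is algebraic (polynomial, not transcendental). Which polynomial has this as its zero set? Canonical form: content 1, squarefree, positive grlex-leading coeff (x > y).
2*x^2 + x*y + 2*y^2 + 3*x - 3*y

First, deg p = 2.
Next, from the visible intercepts: one y-axis crossing is at y = 0; it crosses the x-axis at the gridline x = 0.
Finally, matching integer coefficients to the picture gives p.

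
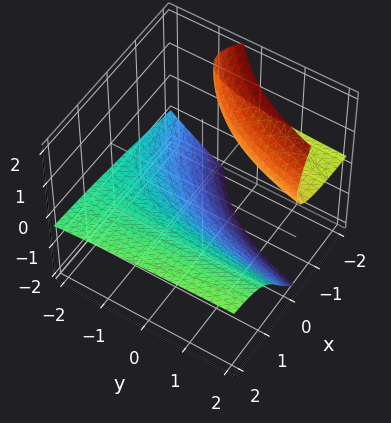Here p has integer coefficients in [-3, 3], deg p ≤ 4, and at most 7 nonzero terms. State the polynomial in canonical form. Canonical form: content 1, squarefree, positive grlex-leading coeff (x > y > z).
x*y*z + z^3 + 3*x*z - y*z + 2

1. There are 2 components. They look like related sheets of one shape, so recover p as a whole.
2. deg p = 3. A generic line meets the surface in up to 3 points.
3. Reading off the gridlines: no x-intercept at any integer in the box; the surface avoids every integer y-axis point in the box.
4. These observations pin down the coefficients.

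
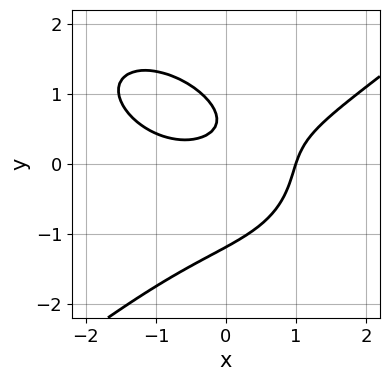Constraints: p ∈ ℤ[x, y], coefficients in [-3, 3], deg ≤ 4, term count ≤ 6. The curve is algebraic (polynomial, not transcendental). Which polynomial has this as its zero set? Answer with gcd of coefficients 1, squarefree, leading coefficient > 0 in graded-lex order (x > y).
deg p = 3.
From the axis intercepts and sections: it meets the x-axis at x = 1 (among the integer gridlines).
Solving for integer coefficients yields p as stated.

x^3 - 2*y^3 - 3*x*y + 2*y - 1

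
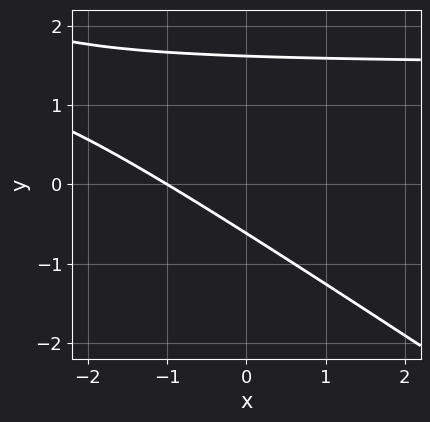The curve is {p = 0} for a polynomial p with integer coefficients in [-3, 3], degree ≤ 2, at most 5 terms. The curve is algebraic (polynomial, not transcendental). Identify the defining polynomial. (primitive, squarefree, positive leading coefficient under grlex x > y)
2*x*y + 3*y^2 - 3*x - 3*y - 3

First, degree: the shape is more complex than any degree-1 curve, so deg p = 2.
Next, against the integer gridlines: it crosses the x-axis at the gridline x = -1.
Finally, assembling these constraints gives the stated polynomial.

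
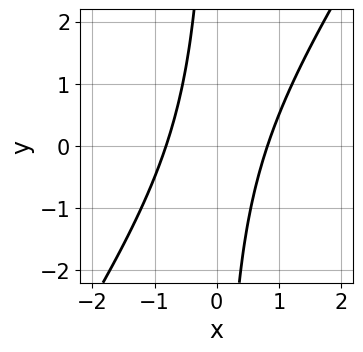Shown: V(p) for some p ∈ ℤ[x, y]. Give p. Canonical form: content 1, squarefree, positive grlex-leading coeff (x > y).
1. deg p = 2. A generic line meets the curve in up to 2 points.
2. Reading off the gridlines: no y-intercept at any integer in the box.
3. These observations pin down the coefficients.

3*x^2 - 2*x*y - 2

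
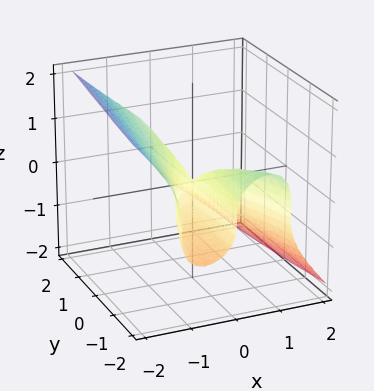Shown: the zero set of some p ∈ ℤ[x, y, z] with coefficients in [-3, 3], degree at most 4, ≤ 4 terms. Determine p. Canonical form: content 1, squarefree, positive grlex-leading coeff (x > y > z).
3*x^3 + 3*z^3 + 2*x*y

First, degree: no degree-2 surface has this shape, so deg p = 3.
Next, reading off the gridlines: every point of the y-axis in the box is on the surface; one x-axis crossing is at x = 0.
Finally, these observations pin down the coefficients.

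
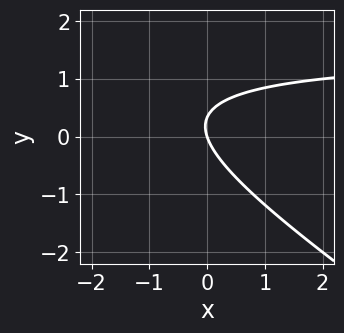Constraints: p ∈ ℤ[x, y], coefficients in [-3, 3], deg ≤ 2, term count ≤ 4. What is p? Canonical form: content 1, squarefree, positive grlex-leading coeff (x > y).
2*x*y + 3*y^2 - 3*x - y

deg p = 2. A generic line meets the curve in up to 2 points.
Reading off the gridlines: one x-axis crossing is at x = 0; it meets the y-axis at y = 0 (among the integer gridlines).
Matching integer coefficients to the picture gives p.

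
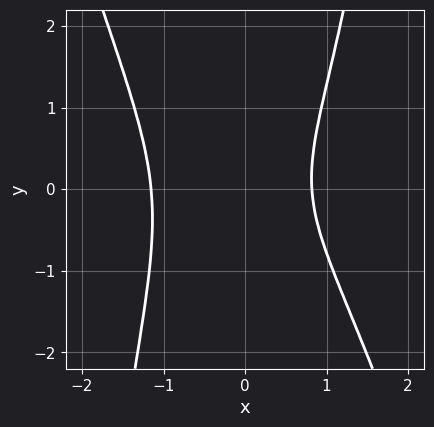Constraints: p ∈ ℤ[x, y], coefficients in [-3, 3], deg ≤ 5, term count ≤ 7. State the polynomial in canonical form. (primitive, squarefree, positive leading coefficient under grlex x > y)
3*x^4 + x^3*y - 2*y^2 + 2*x - 3

1. Degree: the shape is more complex than any degree-3 curve, so deg p = 4.
2. Checking where it meets the axes: it misses every integer gridline on the y-axis.
3. Fitting integer coefficients to these (and the overall shape) gives p.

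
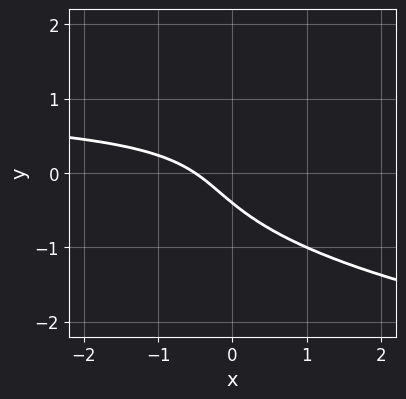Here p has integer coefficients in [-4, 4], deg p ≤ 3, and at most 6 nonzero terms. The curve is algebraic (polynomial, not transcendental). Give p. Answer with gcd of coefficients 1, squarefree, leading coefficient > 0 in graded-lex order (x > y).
(a) deg p = 3. The shape is more complex than any degree-2 curve.
(b) Matching integer coefficients to the picture gives p.

3*y^3 - 2*x*y + 2*x + 2*y + 1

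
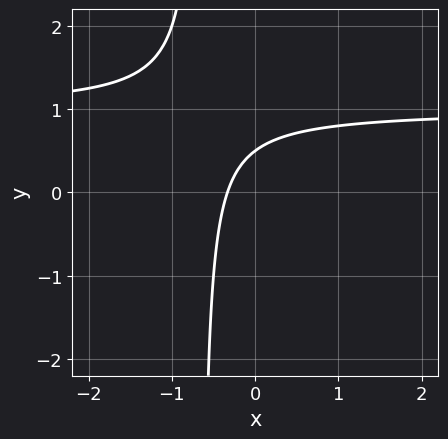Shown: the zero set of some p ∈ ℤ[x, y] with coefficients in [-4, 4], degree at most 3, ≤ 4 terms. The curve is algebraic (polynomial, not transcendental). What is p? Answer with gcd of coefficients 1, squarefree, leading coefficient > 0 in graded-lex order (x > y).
3*x*y - 3*x + 2*y - 1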